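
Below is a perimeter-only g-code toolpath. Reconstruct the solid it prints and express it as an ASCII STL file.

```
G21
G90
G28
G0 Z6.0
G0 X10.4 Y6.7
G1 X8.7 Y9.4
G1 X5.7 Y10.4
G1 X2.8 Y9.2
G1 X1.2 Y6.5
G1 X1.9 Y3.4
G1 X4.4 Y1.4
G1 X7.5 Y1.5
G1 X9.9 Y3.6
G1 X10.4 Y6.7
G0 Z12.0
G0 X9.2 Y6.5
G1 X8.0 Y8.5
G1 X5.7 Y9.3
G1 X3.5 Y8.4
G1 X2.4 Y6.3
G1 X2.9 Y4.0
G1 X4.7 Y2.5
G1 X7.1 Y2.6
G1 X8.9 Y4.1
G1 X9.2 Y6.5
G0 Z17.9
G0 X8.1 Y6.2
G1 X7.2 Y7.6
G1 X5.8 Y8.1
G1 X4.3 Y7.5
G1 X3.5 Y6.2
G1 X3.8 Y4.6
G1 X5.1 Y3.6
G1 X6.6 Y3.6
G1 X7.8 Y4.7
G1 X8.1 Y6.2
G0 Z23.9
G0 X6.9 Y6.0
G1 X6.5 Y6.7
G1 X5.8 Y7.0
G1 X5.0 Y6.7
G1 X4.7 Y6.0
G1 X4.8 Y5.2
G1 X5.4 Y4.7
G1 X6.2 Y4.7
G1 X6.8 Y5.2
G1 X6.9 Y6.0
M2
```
solid part
  facet normal 0.0000 0.0000 -1.0000
    outer loop
      vertex 5.7 11.6 0.0
      vertex 9.4 10.3 0.0
      vertex 11.5 6.9 0.0
    endloop
  endfacet
  facet normal 0.0000 0.0000 -1.0000
    outer loop
      vertex 2.0 10.1 0.0
      vertex 5.7 11.6 0.0
      vertex 11.5 6.9 0.0
    endloop
  endfacet
  facet normal 0.0000 0.0000 -1.0000
    outer loop
      vertex 0.1 6.7 0.0
      vertex 2.0 10.1 0.0
      vertex 11.5 6.9 0.0
    endloop
  endfacet
  facet normal 0.0000 0.0000 -1.0000
    outer loop
      vertex 0.9 2.8 0.0
      vertex 0.1 6.7 0.0
      vertex 11.5 6.9 0.0
    endloop
  endfacet
  facet normal 0.0000 0.0000 -1.0000
    outer loop
      vertex 4.0 0.3 0.0
      vertex 0.9 2.8 0.0
      vertex 11.5 6.9 0.0
    endloop
  endfacet
  facet normal 0.0000 0.0000 -1.0000
    outer loop
      vertex 7.9 0.4 0.0
      vertex 4.0 0.3 0.0
      vertex 11.5 6.9 0.0
    endloop
  endfacet
  facet normal 0.0000 0.0000 -1.0000
    outer loop
      vertex 10.9 3.0 0.0
      vertex 7.9 0.4 0.0
      vertex 11.5 6.9 0.0
    endloop
  endfacet
  facet normal 0.8371 0.5170 0.1786
    outer loop
      vertex 11.5 6.9 0.0
      vertex 9.4 10.3 0.0
      vertex 5.8 5.8 29.9
    endloop
  endfacet
  facet normal 0.3261 0.9282 0.1790
    outer loop
      vertex 9.4 10.3 0.0
      vertex 5.7 11.6 0.0
      vertex 5.8 5.8 29.9
    endloop
  endfacet
  facet normal -0.3697 0.9119 0.1781
    outer loop
      vertex 5.7 11.6 0.0
      vertex 2.0 10.1 0.0
      vertex 5.8 5.8 29.9
    endloop
  endfacet
  facet normal -0.8590 0.4800 0.1782
    outer loop
      vertex 2.0 10.1 0.0
      vertex 0.1 6.7 0.0
      vertex 5.8 5.8 29.9
    endloop
  endfacet
  facet normal -0.9640 -0.1977 0.1778
    outer loop
      vertex 0.1 6.7 0.0
      vertex 0.9 2.8 0.0
      vertex 5.8 5.8 29.9
    endloop
  endfacet
  facet normal -0.6177 -0.7660 0.1781
    outer loop
      vertex 0.9 2.8 0.0
      vertex 4.0 0.3 0.0
      vertex 5.8 5.8 29.9
    endloop
  endfacet
  facet normal 0.0252 -0.9835 0.1794
    outer loop
      vertex 4.0 0.3 0.0
      vertex 7.9 0.4 0.0
      vertex 5.8 5.8 29.9
    endloop
  endfacet
  facet normal 0.6443 -0.7434 0.1795
    outer loop
      vertex 7.9 0.4 0.0
      vertex 10.9 3.0 0.0
      vertex 5.8 5.8 29.9
    endloop
  endfacet
  facet normal 0.9723 -0.1496 0.1798
    outer loop
      vertex 10.9 3.0 0.0
      vertex 11.5 6.9 0.0
      vertex 5.8 5.8 29.9
    endloop
  endfacet
endsolid part

The G0 Z moves step by Δz≈6.0 mm. The G1 loops shrink linearly with z, so the solid tapers from its base footprint up to z≈29.9. Closing with a flat bottom cap and the tapered top and triangulating gives 16 facets — a regular 9-sided pyramid, base circumscribed radius ≈ 5.8 mm, apex at z ≈ 29.9 mm.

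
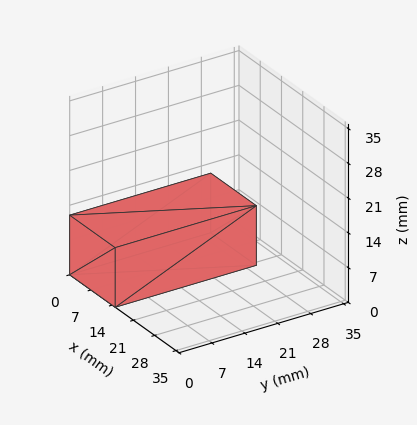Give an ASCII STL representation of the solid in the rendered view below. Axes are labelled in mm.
Reading the render: the shape is a rectangular box, roughly 15 × 30 mm footprint and 12 mm tall (dimensions read to the nearest mm from the axis ticks). For the STL, each face is triangulated and given an outward normal.

solid part
  facet normal 0.0000 0.0000 -1.0000
    outer loop
      vertex 15.000 30.000 0.000
      vertex 15.000 0.000 0.000
      vertex 0.000 0.000 0.000
    endloop
  endfacet
  facet normal 0.0000 0.0000 -1.0000
    outer loop
      vertex 0.000 30.000 0.000
      vertex 15.000 30.000 0.000
      vertex 0.000 0.000 0.000
    endloop
  endfacet
  facet normal 0.0000 0.0000 1.0000
    outer loop
      vertex 0.000 0.000 12.000
      vertex 15.000 0.000 12.000
      vertex 15.000 30.000 12.000
    endloop
  endfacet
  facet normal 0.0000 0.0000 1.0000
    outer loop
      vertex 0.000 0.000 12.000
      vertex 15.000 30.000 12.000
      vertex 0.000 30.000 12.000
    endloop
  endfacet
  facet normal 0.0000 -1.0000 0.0000
    outer loop
      vertex 0.000 0.000 0.000
      vertex 15.000 0.000 0.000
      vertex 15.000 0.000 12.000
    endloop
  endfacet
  facet normal 0.0000 -1.0000 0.0000
    outer loop
      vertex 0.000 0.000 0.000
      vertex 15.000 0.000 12.000
      vertex 0.000 0.000 12.000
    endloop
  endfacet
  facet normal 0.0000 1.0000 0.0000
    outer loop
      vertex 15.000 30.000 12.000
      vertex 15.000 30.000 0.000
      vertex 0.000 30.000 0.000
    endloop
  endfacet
  facet normal 0.0000 1.0000 0.0000
    outer loop
      vertex 0.000 30.000 12.000
      vertex 15.000 30.000 12.000
      vertex 0.000 30.000 0.000
    endloop
  endfacet
  facet normal -1.0000 0.0000 0.0000
    outer loop
      vertex 0.000 30.000 12.000
      vertex 0.000 30.000 0.000
      vertex 0.000 0.000 0.000
    endloop
  endfacet
  facet normal -1.0000 0.0000 0.0000
    outer loop
      vertex 0.000 0.000 12.000
      vertex 0.000 30.000 12.000
      vertex 0.000 0.000 0.000
    endloop
  endfacet
  facet normal 1.0000 0.0000 0.0000
    outer loop
      vertex 15.000 0.000 0.000
      vertex 15.000 30.000 0.000
      vertex 15.000 30.000 12.000
    endloop
  endfacet
  facet normal 1.0000 0.0000 0.0000
    outer loop
      vertex 15.000 0.000 0.000
      vertex 15.000 30.000 12.000
      vertex 15.000 0.000 12.000
    endloop
  endfacet
endsolid part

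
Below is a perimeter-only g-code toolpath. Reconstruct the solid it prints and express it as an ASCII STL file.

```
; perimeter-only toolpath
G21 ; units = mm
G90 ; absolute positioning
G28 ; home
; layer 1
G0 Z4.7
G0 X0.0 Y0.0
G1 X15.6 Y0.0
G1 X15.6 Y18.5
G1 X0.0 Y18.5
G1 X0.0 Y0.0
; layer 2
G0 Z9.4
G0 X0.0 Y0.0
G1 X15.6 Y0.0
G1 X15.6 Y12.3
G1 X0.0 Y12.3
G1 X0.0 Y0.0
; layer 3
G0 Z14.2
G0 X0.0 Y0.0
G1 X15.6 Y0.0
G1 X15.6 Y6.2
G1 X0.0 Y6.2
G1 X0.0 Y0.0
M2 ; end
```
solid part
  facet normal 0.0000 0.0000 -1.0000
    outer loop
      vertex 15.6 24.7 0.0
      vertex 15.6 0.0 0.0
      vertex 0.0 0.0 0.0
    endloop
  endfacet
  facet normal 0.0000 0.0000 -1.0000
    outer loop
      vertex 0.0 24.7 0.0
      vertex 15.6 24.7 0.0
      vertex 0.0 0.0 0.0
    endloop
  endfacet
  facet normal 0.0000 -1.0000 0.0000
    outer loop
      vertex 0.0 0.0 0.0
      vertex 15.6 0.0 0.0
      vertex 15.6 0.0 18.9
    endloop
  endfacet
  facet normal 0.0000 -1.0000 0.0000
    outer loop
      vertex 0.0 0.0 0.0
      vertex 15.6 0.0 18.9
      vertex 0.0 0.0 18.9
    endloop
  endfacet
  facet normal 0.0000 0.6077 0.7942
    outer loop
      vertex 0.0 0.0 18.9
      vertex 15.6 0.0 18.9
      vertex 15.6 24.7 0.0
    endloop
  endfacet
  facet normal 0.0000 0.6077 0.7942
    outer loop
      vertex 0.0 0.0 18.9
      vertex 15.6 24.7 0.0
      vertex 0.0 24.7 0.0
    endloop
  endfacet
  facet normal -1.0000 0.0000 0.0000
    outer loop
      vertex 0.0 0.0 18.9
      vertex 0.0 24.7 0.0
      vertex 0.0 0.0 0.0
    endloop
  endfacet
  facet normal 1.0000 0.0000 0.0000
    outer loop
      vertex 15.6 0.0 0.0
      vertex 15.6 24.7 0.0
      vertex 15.6 0.0 18.9
    endloop
  endfacet
endsolid part

The G0 Z moves step by Δz≈4.7 mm. The G1 loops shrink linearly with z, so the solid tapers from its base footprint up to z≈18.9. Closing with a flat bottom cap and the tapered top and triangulating gives 8 facets — a wedge (ramp): 15.6 × 24.7 mm base, rising to 18.9 mm along the y=0 edge and sloping linearly to z=0 at y=24.7.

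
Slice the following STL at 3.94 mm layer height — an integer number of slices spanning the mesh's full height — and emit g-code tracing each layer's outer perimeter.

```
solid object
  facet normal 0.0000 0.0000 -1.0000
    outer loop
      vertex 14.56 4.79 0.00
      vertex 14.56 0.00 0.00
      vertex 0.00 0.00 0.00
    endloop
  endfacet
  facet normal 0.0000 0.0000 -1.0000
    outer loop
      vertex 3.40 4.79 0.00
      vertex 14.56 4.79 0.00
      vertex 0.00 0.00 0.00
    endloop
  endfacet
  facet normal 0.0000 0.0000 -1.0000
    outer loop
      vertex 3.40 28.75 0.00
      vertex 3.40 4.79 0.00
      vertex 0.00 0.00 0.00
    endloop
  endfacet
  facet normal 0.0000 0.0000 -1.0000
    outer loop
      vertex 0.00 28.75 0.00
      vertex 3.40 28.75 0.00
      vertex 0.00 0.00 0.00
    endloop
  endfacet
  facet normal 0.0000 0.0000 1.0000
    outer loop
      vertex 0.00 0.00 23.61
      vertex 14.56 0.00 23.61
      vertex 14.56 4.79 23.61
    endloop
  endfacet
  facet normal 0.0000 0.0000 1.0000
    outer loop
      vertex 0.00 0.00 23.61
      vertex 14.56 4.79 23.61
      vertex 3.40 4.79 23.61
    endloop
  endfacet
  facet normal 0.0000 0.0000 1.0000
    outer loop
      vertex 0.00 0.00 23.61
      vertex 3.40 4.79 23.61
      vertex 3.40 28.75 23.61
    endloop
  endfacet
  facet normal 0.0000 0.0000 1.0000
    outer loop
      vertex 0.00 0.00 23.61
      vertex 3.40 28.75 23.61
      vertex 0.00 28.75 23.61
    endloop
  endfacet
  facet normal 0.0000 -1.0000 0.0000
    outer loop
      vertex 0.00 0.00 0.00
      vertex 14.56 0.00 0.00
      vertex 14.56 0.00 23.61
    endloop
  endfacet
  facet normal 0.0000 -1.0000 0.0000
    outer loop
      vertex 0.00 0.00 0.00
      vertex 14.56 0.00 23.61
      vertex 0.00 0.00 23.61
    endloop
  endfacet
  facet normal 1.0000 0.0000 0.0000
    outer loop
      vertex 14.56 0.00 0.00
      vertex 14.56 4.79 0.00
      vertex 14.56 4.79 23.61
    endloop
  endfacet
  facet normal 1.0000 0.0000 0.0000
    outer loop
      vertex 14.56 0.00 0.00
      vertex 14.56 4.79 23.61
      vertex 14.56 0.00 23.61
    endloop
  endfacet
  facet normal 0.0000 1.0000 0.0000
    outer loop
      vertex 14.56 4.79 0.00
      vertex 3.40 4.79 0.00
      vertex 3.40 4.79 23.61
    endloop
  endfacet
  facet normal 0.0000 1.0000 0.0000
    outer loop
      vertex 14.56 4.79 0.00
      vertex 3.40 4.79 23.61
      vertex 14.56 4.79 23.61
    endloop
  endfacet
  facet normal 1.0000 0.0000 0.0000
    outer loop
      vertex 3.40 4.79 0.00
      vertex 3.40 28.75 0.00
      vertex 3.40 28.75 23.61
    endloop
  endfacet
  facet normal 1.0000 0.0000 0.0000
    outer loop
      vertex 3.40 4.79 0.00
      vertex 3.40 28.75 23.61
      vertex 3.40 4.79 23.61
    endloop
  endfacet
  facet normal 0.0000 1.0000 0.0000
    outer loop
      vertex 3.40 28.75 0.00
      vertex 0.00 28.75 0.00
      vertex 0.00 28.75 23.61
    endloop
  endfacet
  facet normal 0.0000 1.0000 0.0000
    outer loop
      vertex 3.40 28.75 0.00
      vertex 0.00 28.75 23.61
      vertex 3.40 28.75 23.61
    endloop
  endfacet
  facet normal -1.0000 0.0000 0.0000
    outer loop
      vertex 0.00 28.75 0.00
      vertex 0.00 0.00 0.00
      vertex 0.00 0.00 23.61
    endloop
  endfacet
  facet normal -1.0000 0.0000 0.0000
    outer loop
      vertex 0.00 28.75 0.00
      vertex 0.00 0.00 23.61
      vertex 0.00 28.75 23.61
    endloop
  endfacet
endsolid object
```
; perimeter-only toolpath
G21 ; units = mm
G90 ; absolute positioning
G28 ; home
; layer 1
G0 Z3.94
G0 X0.00 Y0.00
G1 X14.56 Y0.00
G1 X14.56 Y4.79
G1 X3.40 Y4.79
G1 X3.40 Y28.75
G1 X0.00 Y28.75
G1 X0.00 Y0.00
; layer 2
G0 Z7.87
G0 X0.00 Y0.00
G1 X14.56 Y0.00
G1 X14.56 Y4.79
G1 X3.40 Y4.79
G1 X3.40 Y28.75
G1 X0.00 Y28.75
G1 X0.00 Y0.00
; layer 3
G0 Z11.80
G0 X0.00 Y0.00
G1 X14.56 Y0.00
G1 X14.56 Y4.79
G1 X3.40 Y4.79
G1 X3.40 Y28.75
G1 X0.00 Y28.75
G1 X0.00 Y0.00
; layer 4
G0 Z15.74
G0 X0.00 Y0.00
G1 X14.56 Y0.00
G1 X14.56 Y4.79
G1 X3.40 Y4.79
G1 X3.40 Y28.75
G1 X0.00 Y28.75
G1 X0.00 Y0.00
; layer 5
G0 Z19.68
G0 X0.00 Y0.00
G1 X14.56 Y0.00
G1 X14.56 Y4.79
G1 X3.40 Y4.79
G1 X3.40 Y28.75
G1 X0.00 Y28.75
G1 X0.00 Y0.00
; layer 6
G0 Z23.61
G0 X0.00 Y0.00
G1 X14.56 Y0.00
G1 X14.56 Y4.79
G1 X3.40 Y4.79
G1 X3.40 Y28.75
G1 X0.00 Y28.75
G1 X0.00 Y0.00
M2 ; end

The solid is an L-shaped prism: outer 14.6 × 28.8 mm, arm thicknesses ≈ 4.79 mm (horizontal) and 3.4 mm (vertical), extruded 23.6 mm in z. Slicing at Δz = 3.94 mm — 6 equal slices spanning the solid's height, so layer i sits at z = i·h/6 — gives 6 non-empty perimeters. Each is a 6-segment closed polygon; G0 lifts to the layer z and rapids to the start vertex, then G1 traces the edges.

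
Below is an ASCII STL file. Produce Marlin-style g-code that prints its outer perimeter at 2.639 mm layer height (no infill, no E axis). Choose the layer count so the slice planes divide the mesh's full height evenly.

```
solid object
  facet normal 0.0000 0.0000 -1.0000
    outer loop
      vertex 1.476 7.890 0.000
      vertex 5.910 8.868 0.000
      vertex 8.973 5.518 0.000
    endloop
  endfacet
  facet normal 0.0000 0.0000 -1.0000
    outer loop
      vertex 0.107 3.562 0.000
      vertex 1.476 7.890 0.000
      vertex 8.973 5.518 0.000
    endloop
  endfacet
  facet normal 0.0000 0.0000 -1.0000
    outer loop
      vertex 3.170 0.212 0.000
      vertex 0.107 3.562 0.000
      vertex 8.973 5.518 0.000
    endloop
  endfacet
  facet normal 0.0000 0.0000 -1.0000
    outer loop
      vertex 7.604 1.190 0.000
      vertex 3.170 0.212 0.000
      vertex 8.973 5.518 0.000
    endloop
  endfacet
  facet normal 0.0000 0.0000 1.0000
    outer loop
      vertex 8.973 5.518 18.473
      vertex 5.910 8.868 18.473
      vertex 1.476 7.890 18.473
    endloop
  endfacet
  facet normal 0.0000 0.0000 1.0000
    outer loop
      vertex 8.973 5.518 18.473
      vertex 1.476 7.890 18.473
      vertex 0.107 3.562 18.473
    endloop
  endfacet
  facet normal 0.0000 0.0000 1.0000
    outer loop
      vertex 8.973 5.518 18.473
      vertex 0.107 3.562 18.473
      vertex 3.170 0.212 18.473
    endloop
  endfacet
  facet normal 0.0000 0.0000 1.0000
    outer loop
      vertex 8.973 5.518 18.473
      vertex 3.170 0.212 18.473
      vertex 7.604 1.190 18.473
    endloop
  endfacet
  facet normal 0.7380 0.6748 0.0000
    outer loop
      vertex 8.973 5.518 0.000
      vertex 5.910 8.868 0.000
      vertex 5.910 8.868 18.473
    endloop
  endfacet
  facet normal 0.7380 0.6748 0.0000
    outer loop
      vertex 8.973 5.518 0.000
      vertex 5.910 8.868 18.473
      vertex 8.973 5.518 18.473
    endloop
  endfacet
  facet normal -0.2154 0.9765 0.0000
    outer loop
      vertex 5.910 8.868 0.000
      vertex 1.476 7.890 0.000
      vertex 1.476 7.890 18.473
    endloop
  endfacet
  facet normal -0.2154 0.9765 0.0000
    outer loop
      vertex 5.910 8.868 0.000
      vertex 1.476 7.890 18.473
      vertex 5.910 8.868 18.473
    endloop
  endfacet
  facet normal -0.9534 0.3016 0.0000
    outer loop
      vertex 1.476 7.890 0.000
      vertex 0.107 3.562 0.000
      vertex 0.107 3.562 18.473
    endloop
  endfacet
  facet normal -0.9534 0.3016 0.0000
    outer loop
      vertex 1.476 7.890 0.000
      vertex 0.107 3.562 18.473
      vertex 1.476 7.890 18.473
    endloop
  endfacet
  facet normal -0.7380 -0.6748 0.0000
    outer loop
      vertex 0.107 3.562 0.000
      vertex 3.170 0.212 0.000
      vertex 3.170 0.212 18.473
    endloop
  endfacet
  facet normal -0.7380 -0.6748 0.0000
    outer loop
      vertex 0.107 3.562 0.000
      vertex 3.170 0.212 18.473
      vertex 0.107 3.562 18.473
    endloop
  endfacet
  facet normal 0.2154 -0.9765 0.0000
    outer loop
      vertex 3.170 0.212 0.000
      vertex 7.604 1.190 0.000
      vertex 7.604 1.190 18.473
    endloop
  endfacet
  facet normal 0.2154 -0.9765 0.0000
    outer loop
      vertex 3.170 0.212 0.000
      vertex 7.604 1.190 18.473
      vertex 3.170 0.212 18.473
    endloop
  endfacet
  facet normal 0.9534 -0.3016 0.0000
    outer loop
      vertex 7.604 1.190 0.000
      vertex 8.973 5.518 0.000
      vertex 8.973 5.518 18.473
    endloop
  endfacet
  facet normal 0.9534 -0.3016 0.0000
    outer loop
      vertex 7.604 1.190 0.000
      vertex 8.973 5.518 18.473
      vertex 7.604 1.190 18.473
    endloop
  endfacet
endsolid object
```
; perimeter-only toolpath
G21 ; units = mm
G90 ; absolute positioning
G28 ; home
; layer 1
G0 Z2.639
G0 X8.973 Y5.518
G1 X5.910 Y8.868
G1 X1.476 Y7.890
G1 X0.107 Y3.562
G1 X3.170 Y0.212
G1 X7.604 Y1.190
G1 X8.973 Y5.518
; layer 2
G0 Z5.278
G0 X8.973 Y5.518
G1 X5.910 Y8.868
G1 X1.476 Y7.890
G1 X0.107 Y3.562
G1 X3.170 Y0.212
G1 X7.604 Y1.190
G1 X8.973 Y5.518
; layer 3
G0 Z7.917
G0 X8.973 Y5.518
G1 X5.910 Y8.868
G1 X1.476 Y7.890
G1 X0.107 Y3.562
G1 X3.170 Y0.212
G1 X7.604 Y1.190
G1 X8.973 Y5.518
; layer 4
G0 Z10.556
G0 X8.973 Y5.518
G1 X5.910 Y8.868
G1 X1.476 Y7.890
G1 X0.107 Y3.562
G1 X3.170 Y0.212
G1 X7.604 Y1.190
G1 X8.973 Y5.518
; layer 5
G0 Z13.195
G0 X8.973 Y5.518
G1 X5.910 Y8.868
G1 X1.476 Y7.890
G1 X0.107 Y3.562
G1 X3.170 Y0.212
G1 X7.604 Y1.190
G1 X8.973 Y5.518
; layer 6
G0 Z15.834
G0 X8.973 Y5.518
G1 X5.910 Y8.868
G1 X1.476 Y7.890
G1 X0.107 Y3.562
G1 X3.170 Y0.212
G1 X7.604 Y1.190
G1 X8.973 Y5.518
; layer 7
G0 Z18.473
G0 X8.973 Y5.518
G1 X5.910 Y8.868
G1 X1.476 Y7.890
G1 X0.107 Y3.562
G1 X3.170 Y0.212
G1 X7.604 Y1.190
G1 X8.973 Y5.518
M2 ; end

The solid is a regular 6-sided prism (a cylinder approximated with 6 flat sides), circumscribed radius ≈ 4.54 mm, height ≈ 18.5 mm. Slicing at Δz = 2.639 mm — 7 equal slices spanning the solid's height, so layer i sits at z = i·h/7 — gives 7 non-empty perimeters. Each is a 6-segment closed polygon; G0 lifts to the layer z and rapids to the start vertex, then G1 traces the edges.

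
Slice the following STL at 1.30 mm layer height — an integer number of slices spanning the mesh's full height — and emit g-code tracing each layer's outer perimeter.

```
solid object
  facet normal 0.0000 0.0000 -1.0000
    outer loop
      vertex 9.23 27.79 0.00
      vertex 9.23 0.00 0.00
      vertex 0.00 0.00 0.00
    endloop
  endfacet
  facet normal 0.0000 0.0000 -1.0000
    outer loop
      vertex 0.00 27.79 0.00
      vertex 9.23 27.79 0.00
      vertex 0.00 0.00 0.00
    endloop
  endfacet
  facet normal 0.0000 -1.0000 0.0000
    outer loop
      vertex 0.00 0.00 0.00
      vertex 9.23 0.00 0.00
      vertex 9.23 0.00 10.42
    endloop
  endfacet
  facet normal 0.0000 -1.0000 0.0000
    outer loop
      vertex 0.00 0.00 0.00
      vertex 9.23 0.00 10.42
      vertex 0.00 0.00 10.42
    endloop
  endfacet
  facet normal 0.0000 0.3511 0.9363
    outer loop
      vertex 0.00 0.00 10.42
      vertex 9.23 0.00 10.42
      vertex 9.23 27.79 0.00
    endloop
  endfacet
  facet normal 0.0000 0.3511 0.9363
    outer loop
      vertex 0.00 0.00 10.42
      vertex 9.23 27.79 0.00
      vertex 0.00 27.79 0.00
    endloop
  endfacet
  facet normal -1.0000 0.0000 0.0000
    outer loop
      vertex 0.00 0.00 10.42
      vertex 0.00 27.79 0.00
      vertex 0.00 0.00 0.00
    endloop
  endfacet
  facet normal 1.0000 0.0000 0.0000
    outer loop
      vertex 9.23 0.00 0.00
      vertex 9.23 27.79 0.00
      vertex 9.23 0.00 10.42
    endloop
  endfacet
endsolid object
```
; perimeter-only toolpath
G21 ; units = mm
G90 ; absolute positioning
G28 ; home
; layer 1
G0 Z1.30
G0 X0.00 Y0.00
G1 X9.23 Y0.00
G1 X9.23 Y24.32
G1 X0.00 Y24.32
G1 X0.00 Y0.00
; layer 2
G0 Z2.60
G0 X0.00 Y0.00
G1 X9.23 Y0.00
G1 X9.23 Y20.84
G1 X0.00 Y20.84
G1 X0.00 Y0.00
; layer 3
G0 Z3.91
G0 X0.00 Y0.00
G1 X9.23 Y0.00
G1 X9.23 Y17.37
G1 X0.00 Y17.37
G1 X0.00 Y0.00
; layer 4
G0 Z5.21
G0 X0.00 Y0.00
G1 X9.23 Y0.00
G1 X9.23 Y13.89
G1 X0.00 Y13.89
G1 X0.00 Y0.00
; layer 5
G0 Z6.51
G0 X0.00 Y0.00
G1 X9.23 Y0.00
G1 X9.23 Y10.42
G1 X0.00 Y10.42
G1 X0.00 Y0.00
; layer 6
G0 Z7.81
G0 X0.00 Y0.00
G1 X9.23 Y0.00
G1 X9.23 Y6.95
G1 X0.00 Y6.95
G1 X0.00 Y0.00
; layer 7
G0 Z9.12
G0 X0.00 Y0.00
G1 X9.23 Y0.00
G1 X9.23 Y3.47
G1 X0.00 Y3.47
G1 X0.00 Y0.00
M2 ; end

The solid is a wedge (ramp): 9.23 × 27.8 mm base, rising to 10.4 mm along the y=0 edge and sloping linearly to z=0 at y=27.8. Slicing at Δz = 1.30 mm — 8 equal slices spanning the solid's height, so layer i sits at z = i·h/8 — gives 7 non-empty perimeters. Each is a 4-segment closed polygon; G0 lifts to the layer z and rapids to the start vertex, then G1 traces the edges. The cross-section shrinks linearly with z (the slice at the apex is degenerate and omitted).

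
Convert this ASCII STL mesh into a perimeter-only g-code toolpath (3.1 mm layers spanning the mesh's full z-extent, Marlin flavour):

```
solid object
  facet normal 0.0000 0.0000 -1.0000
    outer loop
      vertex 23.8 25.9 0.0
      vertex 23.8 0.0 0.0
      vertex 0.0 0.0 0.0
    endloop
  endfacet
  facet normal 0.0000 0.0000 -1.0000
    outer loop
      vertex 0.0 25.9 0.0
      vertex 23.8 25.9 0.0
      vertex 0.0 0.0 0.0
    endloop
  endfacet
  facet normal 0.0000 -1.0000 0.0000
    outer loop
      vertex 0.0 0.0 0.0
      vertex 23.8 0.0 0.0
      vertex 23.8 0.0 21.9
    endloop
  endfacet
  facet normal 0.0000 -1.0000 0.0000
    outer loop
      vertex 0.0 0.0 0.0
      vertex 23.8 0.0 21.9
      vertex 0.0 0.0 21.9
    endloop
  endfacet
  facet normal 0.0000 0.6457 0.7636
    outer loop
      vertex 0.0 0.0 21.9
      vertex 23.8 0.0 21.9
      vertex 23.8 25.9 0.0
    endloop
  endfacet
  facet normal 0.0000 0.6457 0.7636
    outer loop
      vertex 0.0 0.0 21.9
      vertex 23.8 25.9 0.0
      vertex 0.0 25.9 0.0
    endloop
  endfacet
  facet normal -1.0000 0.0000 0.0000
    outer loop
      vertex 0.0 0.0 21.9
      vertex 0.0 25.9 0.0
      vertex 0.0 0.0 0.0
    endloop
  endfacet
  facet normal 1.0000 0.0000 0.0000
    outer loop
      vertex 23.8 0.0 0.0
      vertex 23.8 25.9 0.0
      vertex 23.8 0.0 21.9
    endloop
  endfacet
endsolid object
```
; perimeter-only toolpath
G21 ; units = mm
G90 ; absolute positioning
G28 ; home
; layer 1
G0 Z3.1
G0 X0.0 Y0.0
G1 X23.8 Y0.0
G1 X23.8 Y22.2
G1 X0.0 Y22.2
G1 X0.0 Y0.0
; layer 2
G0 Z6.3
G0 X0.0 Y0.0
G1 X23.8 Y0.0
G1 X23.8 Y18.5
G1 X0.0 Y18.5
G1 X0.0 Y0.0
; layer 3
G0 Z9.4
G0 X0.0 Y0.0
G1 X23.8 Y0.0
G1 X23.8 Y14.8
G1 X0.0 Y14.8
G1 X0.0 Y0.0
; layer 4
G0 Z12.5
G0 X0.0 Y0.0
G1 X23.8 Y0.0
G1 X23.8 Y11.1
G1 X0.0 Y11.1
G1 X0.0 Y0.0
; layer 5
G0 Z15.6
G0 X0.0 Y0.0
G1 X23.8 Y0.0
G1 X23.8 Y7.4
G1 X0.0 Y7.4
G1 X0.0 Y0.0
; layer 6
G0 Z18.8
G0 X0.0 Y0.0
G1 X23.8 Y0.0
G1 X23.8 Y3.7
G1 X0.0 Y3.7
G1 X0.0 Y0.0
M2 ; end

The solid is a wedge (ramp): 23.8 × 25.9 mm base, rising to 21.9 mm along the y=0 edge and sloping linearly to z=0 at y=25.9. Slicing at Δz = 3.1 mm — 7 equal slices spanning the solid's height, so layer i sits at z = i·h/7 — gives 6 non-empty perimeters. Each is a 4-segment closed polygon; G0 lifts to the layer z and rapids to the start vertex, then G1 traces the edges. The cross-section shrinks linearly with z (the slice at the apex is degenerate and omitted).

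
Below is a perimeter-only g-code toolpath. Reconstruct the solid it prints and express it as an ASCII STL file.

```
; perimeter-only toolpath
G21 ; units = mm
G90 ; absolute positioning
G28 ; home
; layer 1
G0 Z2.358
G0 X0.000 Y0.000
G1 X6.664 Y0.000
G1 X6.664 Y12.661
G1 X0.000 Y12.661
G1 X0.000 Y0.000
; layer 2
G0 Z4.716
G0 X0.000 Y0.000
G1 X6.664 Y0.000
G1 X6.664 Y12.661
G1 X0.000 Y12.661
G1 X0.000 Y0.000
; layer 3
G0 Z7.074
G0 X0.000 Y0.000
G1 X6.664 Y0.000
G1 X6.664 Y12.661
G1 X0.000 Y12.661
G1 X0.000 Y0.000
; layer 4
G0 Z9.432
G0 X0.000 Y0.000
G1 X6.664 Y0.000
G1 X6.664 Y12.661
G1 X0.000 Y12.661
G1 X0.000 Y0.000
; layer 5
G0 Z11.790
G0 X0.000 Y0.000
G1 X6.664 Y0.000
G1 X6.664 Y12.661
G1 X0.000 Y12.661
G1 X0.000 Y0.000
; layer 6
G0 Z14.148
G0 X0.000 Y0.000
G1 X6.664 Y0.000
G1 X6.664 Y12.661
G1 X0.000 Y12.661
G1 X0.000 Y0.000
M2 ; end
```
solid part
  facet normal 0.0000 0.0000 -1.0000
    outer loop
      vertex 6.664 12.661 0.000
      vertex 6.664 0.000 0.000
      vertex 0.000 0.000 0.000
    endloop
  endfacet
  facet normal 0.0000 0.0000 -1.0000
    outer loop
      vertex 0.000 12.661 0.000
      vertex 6.664 12.661 0.000
      vertex 0.000 0.000 0.000
    endloop
  endfacet
  facet normal 0.0000 0.0000 1.0000
    outer loop
      vertex 0.000 0.000 14.148
      vertex 6.664 0.000 14.148
      vertex 6.664 12.661 14.148
    endloop
  endfacet
  facet normal 0.0000 0.0000 1.0000
    outer loop
      vertex 0.000 0.000 14.148
      vertex 6.664 12.661 14.148
      vertex 0.000 12.661 14.148
    endloop
  endfacet
  facet normal 0.0000 -1.0000 0.0000
    outer loop
      vertex 0.000 0.000 0.000
      vertex 6.664 0.000 0.000
      vertex 6.664 0.000 14.148
    endloop
  endfacet
  facet normal 0.0000 -1.0000 0.0000
    outer loop
      vertex 0.000 0.000 0.000
      vertex 6.664 0.000 14.148
      vertex 0.000 0.000 14.148
    endloop
  endfacet
  facet normal 0.0000 1.0000 0.0000
    outer loop
      vertex 6.664 12.661 14.148
      vertex 6.664 12.661 0.000
      vertex 0.000 12.661 0.000
    endloop
  endfacet
  facet normal 0.0000 1.0000 0.0000
    outer loop
      vertex 0.000 12.661 14.148
      vertex 6.664 12.661 14.148
      vertex 0.000 12.661 0.000
    endloop
  endfacet
  facet normal -1.0000 0.0000 0.0000
    outer loop
      vertex 0.000 12.661 14.148
      vertex 0.000 12.661 0.000
      vertex 0.000 0.000 0.000
    endloop
  endfacet
  facet normal -1.0000 0.0000 0.0000
    outer loop
      vertex 0.000 0.000 14.148
      vertex 0.000 12.661 14.148
      vertex 0.000 0.000 0.000
    endloop
  endfacet
  facet normal 1.0000 0.0000 0.0000
    outer loop
      vertex 6.664 0.000 0.000
      vertex 6.664 12.661 0.000
      vertex 6.664 12.661 14.148
    endloop
  endfacet
  facet normal 1.0000 0.0000 0.0000
    outer loop
      vertex 6.664 0.000 0.000
      vertex 6.664 12.661 14.148
      vertex 6.664 0.000 14.148
    endloop
  endfacet
endsolid part

The G0 Z moves step by Δz≈2.358 mm. Every layer's G1 loop is the same polygon, so the solid is a straight extrusion of it from z=0 to z≈14.1. Closing with flat bottom and top caps and triangulating gives 12 facets — a rectangular box, roughly 6.66 × 12.7 mm footprint and 14.1 mm tall.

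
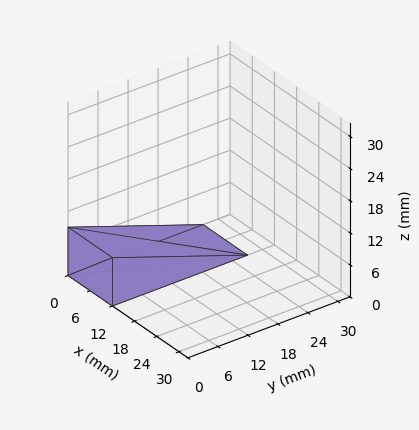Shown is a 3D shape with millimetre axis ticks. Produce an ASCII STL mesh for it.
Reading the render: the shape is a wedge (ramp): 12 × 27 mm base, rising to 9 mm along the y=0 edge and sloping linearly to z=0 at y=27 (dimensions read to the nearest mm from the axis ticks). For the STL, each face is triangulated and given an outward normal.

solid part
  facet normal 0.0000 0.0000 -1.0000
    outer loop
      vertex 12.0 27.0 0.0
      vertex 12.0 0.0 0.0
      vertex 0.0 0.0 0.0
    endloop
  endfacet
  facet normal 0.0000 0.0000 -1.0000
    outer loop
      vertex 0.0 27.0 0.0
      vertex 12.0 27.0 0.0
      vertex 0.0 0.0 0.0
    endloop
  endfacet
  facet normal 0.0000 -1.0000 0.0000
    outer loop
      vertex 0.0 0.0 0.0
      vertex 12.0 0.0 0.0
      vertex 12.0 0.0 9.0
    endloop
  endfacet
  facet normal 0.0000 -1.0000 0.0000
    outer loop
      vertex 0.0 0.0 0.0
      vertex 12.0 0.0 9.0
      vertex 0.0 0.0 9.0
    endloop
  endfacet
  facet normal 0.0000 0.3162 0.9487
    outer loop
      vertex 0.0 0.0 9.0
      vertex 12.0 0.0 9.0
      vertex 12.0 27.0 0.0
    endloop
  endfacet
  facet normal 0.0000 0.3162 0.9487
    outer loop
      vertex 0.0 0.0 9.0
      vertex 12.0 27.0 0.0
      vertex 0.0 27.0 0.0
    endloop
  endfacet
  facet normal -1.0000 0.0000 0.0000
    outer loop
      vertex 0.0 0.0 9.0
      vertex 0.0 27.0 0.0
      vertex 0.0 0.0 0.0
    endloop
  endfacet
  facet normal 1.0000 0.0000 0.0000
    outer loop
      vertex 12.0 0.0 0.0
      vertex 12.0 27.0 0.0
      vertex 12.0 0.0 9.0
    endloop
  endfacet
endsolid part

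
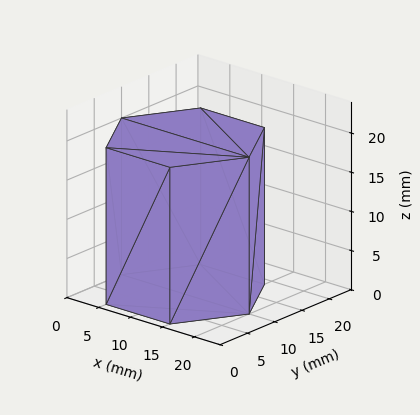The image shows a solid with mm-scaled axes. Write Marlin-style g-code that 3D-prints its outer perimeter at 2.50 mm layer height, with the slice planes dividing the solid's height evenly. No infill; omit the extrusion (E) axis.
Reading the render: the shape is a regular 6-sided prism (a cylinder approximated with 6 flat sides), circumscribed radius ≈ 10 mm, height ≈ 20 mm (dimensions read to the nearest mm from the axis ticks). For the g-code, the solid's height is divided into equal slices at the stated Δz and each level perimeter traced with G1 moves after a G0 lift.

; perimeter-only toolpath
G21 ; units = mm
G90 ; absolute positioning
G28 ; home
; layer 1
G0 Z2.50
G0 X20.00 Y10.00
G1 X15.00 Y18.66
G1 X5.00 Y18.66
G1 X0.00 Y10.00
G1 X5.00 Y1.34
G1 X15.00 Y1.34
G1 X20.00 Y10.00
; layer 2
G0 Z5.00
G0 X20.00 Y10.00
G1 X15.00 Y18.66
G1 X5.00 Y18.66
G1 X0.00 Y10.00
G1 X5.00 Y1.34
G1 X15.00 Y1.34
G1 X20.00 Y10.00
; layer 3
G0 Z7.50
G0 X20.00 Y10.00
G1 X15.00 Y18.66
G1 X5.00 Y18.66
G1 X0.00 Y10.00
G1 X5.00 Y1.34
G1 X15.00 Y1.34
G1 X20.00 Y10.00
; layer 4
G0 Z10.00
G0 X20.00 Y10.00
G1 X15.00 Y18.66
G1 X5.00 Y18.66
G1 X0.00 Y10.00
G1 X5.00 Y1.34
G1 X15.00 Y1.34
G1 X20.00 Y10.00
; layer 5
G0 Z12.50
G0 X20.00 Y10.00
G1 X15.00 Y18.66
G1 X5.00 Y18.66
G1 X0.00 Y10.00
G1 X5.00 Y1.34
G1 X15.00 Y1.34
G1 X20.00 Y10.00
; layer 6
G0 Z15.00
G0 X20.00 Y10.00
G1 X15.00 Y18.66
G1 X5.00 Y18.66
G1 X0.00 Y10.00
G1 X5.00 Y1.34
G1 X15.00 Y1.34
G1 X20.00 Y10.00
; layer 7
G0 Z17.50
G0 X20.00 Y10.00
G1 X15.00 Y18.66
G1 X5.00 Y18.66
G1 X0.00 Y10.00
G1 X5.00 Y1.34
G1 X15.00 Y1.34
G1 X20.00 Y10.00
; layer 8
G0 Z20.00
G0 X20.00 Y10.00
G1 X15.00 Y18.66
G1 X5.00 Y18.66
G1 X0.00 Y10.00
G1 X5.00 Y1.34
G1 X15.00 Y1.34
G1 X20.00 Y10.00
M2 ; end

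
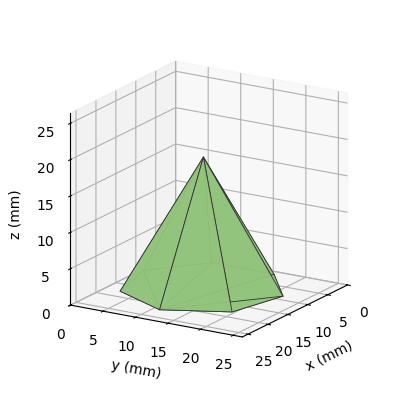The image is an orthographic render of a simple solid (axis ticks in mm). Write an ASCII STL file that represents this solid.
Reading the render: the shape is a regular 7-sided pyramid, base circumscribed radius ≈ 11 mm, apex at z ≈ 18 mm (dimensions read to the nearest mm from the axis ticks). For the STL, each face is triangulated and given an outward normal.

solid part
  facet normal 0.0000 0.0000 -1.0000
    outer loop
      vertex 8.552 21.724 0.000
      vertex 17.858 19.600 0.000
      vertex 22.000 11.000 0.000
    endloop
  endfacet
  facet normal 0.0000 0.0000 -1.0000
    outer loop
      vertex 1.089 15.773 0.000
      vertex 8.552 21.724 0.000
      vertex 22.000 11.000 0.000
    endloop
  endfacet
  facet normal 0.0000 0.0000 -1.0000
    outer loop
      vertex 1.089 6.227 0.000
      vertex 1.089 15.773 0.000
      vertex 22.000 11.000 0.000
    endloop
  endfacet
  facet normal 0.0000 0.0000 -1.0000
    outer loop
      vertex 8.552 0.276 0.000
      vertex 1.089 6.227 0.000
      vertex 22.000 11.000 0.000
    endloop
  endfacet
  facet normal 0.0000 0.0000 -1.0000
    outer loop
      vertex 17.858 2.400 0.000
      vertex 8.552 0.276 0.000
      vertex 22.000 11.000 0.000
    endloop
  endfacet
  facet normal 0.7892 0.3801 0.4823
    outer loop
      vertex 22.000 11.000 0.000
      vertex 17.858 19.600 0.000
      vertex 11.000 11.000 18.000
    endloop
  endfacet
  facet normal 0.1949 0.8540 0.4823
    outer loop
      vertex 17.858 19.600 0.000
      vertex 8.552 21.724 0.000
      vertex 11.000 11.000 18.000
    endloop
  endfacet
  facet normal -0.5461 0.6849 0.4823
    outer loop
      vertex 8.552 21.724 0.000
      vertex 1.089 15.773 0.000
      vertex 11.000 11.000 18.000
    endloop
  endfacet
  facet normal -0.8760 0.0000 0.4823
    outer loop
      vertex 1.089 15.773 0.000
      vertex 1.089 6.227 0.000
      vertex 11.000 11.000 18.000
    endloop
  endfacet
  facet normal -0.5461 -0.6849 0.4823
    outer loop
      vertex 1.089 6.227 0.000
      vertex 8.552 0.276 0.000
      vertex 11.000 11.000 18.000
    endloop
  endfacet
  facet normal 0.1949 -0.8540 0.4823
    outer loop
      vertex 8.552 0.276 0.000
      vertex 17.858 2.400 0.000
      vertex 11.000 11.000 18.000
    endloop
  endfacet
  facet normal 0.7892 -0.3801 0.4823
    outer loop
      vertex 17.858 2.400 0.000
      vertex 22.000 11.000 0.000
      vertex 11.000 11.000 18.000
    endloop
  endfacet
endsolid part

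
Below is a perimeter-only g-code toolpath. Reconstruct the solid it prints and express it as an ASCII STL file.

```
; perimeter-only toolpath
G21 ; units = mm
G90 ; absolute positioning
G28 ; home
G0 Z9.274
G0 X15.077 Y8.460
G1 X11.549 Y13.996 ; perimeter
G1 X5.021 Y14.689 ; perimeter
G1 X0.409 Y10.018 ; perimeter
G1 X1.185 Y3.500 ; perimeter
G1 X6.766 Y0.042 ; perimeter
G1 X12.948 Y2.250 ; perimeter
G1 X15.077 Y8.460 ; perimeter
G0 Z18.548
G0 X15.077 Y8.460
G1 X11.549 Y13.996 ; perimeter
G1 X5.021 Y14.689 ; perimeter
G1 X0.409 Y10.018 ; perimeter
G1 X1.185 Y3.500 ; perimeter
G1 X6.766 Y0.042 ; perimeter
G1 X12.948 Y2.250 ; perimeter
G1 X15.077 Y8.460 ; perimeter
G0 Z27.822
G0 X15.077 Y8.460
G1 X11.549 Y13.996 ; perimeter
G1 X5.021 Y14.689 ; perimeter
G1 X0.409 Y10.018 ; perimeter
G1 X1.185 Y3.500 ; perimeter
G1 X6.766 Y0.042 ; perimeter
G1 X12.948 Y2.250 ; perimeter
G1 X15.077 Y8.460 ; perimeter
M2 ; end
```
solid part
  facet normal 0.0000 0.0000 -1.0000
    outer loop
      vertex 5.021 14.689 0.000
      vertex 11.549 13.996 0.000
      vertex 15.077 8.460 0.000
    endloop
  endfacet
  facet normal 0.0000 0.0000 -1.0000
    outer loop
      vertex 0.409 10.018 0.000
      vertex 5.021 14.689 0.000
      vertex 15.077 8.460 0.000
    endloop
  endfacet
  facet normal 0.0000 0.0000 -1.0000
    outer loop
      vertex 1.185 3.500 0.000
      vertex 0.409 10.018 0.000
      vertex 15.077 8.460 0.000
    endloop
  endfacet
  facet normal 0.0000 0.0000 -1.0000
    outer loop
      vertex 6.766 0.042 0.000
      vertex 1.185 3.500 0.000
      vertex 15.077 8.460 0.000
    endloop
  endfacet
  facet normal 0.0000 0.0000 -1.0000
    outer loop
      vertex 12.948 2.250 0.000
      vertex 6.766 0.042 0.000
      vertex 15.077 8.460 0.000
    endloop
  endfacet
  facet normal 0.0000 0.0000 1.0000
    outer loop
      vertex 15.077 8.460 27.822
      vertex 11.549 13.996 27.822
      vertex 5.021 14.689 27.822
    endloop
  endfacet
  facet normal 0.0000 0.0000 1.0000
    outer loop
      vertex 15.077 8.460 27.822
      vertex 5.021 14.689 27.822
      vertex 0.409 10.018 27.822
    endloop
  endfacet
  facet normal 0.0000 0.0000 1.0000
    outer loop
      vertex 15.077 8.460 27.822
      vertex 0.409 10.018 27.822
      vertex 1.185 3.500 27.822
    endloop
  endfacet
  facet normal 0.0000 0.0000 1.0000
    outer loop
      vertex 15.077 8.460 27.822
      vertex 1.185 3.500 27.822
      vertex 6.766 0.042 27.822
    endloop
  endfacet
  facet normal 0.0000 0.0000 1.0000
    outer loop
      vertex 15.077 8.460 27.822
      vertex 6.766 0.042 27.822
      vertex 12.948 2.250 27.822
    endloop
  endfacet
  facet normal 0.8433 0.5374 0.0000
    outer loop
      vertex 15.077 8.460 0.000
      vertex 11.549 13.996 0.000
      vertex 11.549 13.996 27.822
    endloop
  endfacet
  facet normal 0.8433 0.5374 0.0000
    outer loop
      vertex 15.077 8.460 0.000
      vertex 11.549 13.996 27.822
      vertex 15.077 8.460 27.822
    endloop
  endfacet
  facet normal 0.1056 0.9944 0.0000
    outer loop
      vertex 11.549 13.996 0.000
      vertex 5.021 14.689 0.000
      vertex 5.021 14.689 27.822
    endloop
  endfacet
  facet normal 0.1056 0.9944 0.0000
    outer loop
      vertex 11.549 13.996 0.000
      vertex 5.021 14.689 27.822
      vertex 11.549 13.996 27.822
    endloop
  endfacet
  facet normal -0.7116 0.7026 0.0000
    outer loop
      vertex 5.021 14.689 0.000
      vertex 0.409 10.018 0.000
      vertex 0.409 10.018 27.822
    endloop
  endfacet
  facet normal -0.7116 0.7026 0.0000
    outer loop
      vertex 5.021 14.689 0.000
      vertex 0.409 10.018 27.822
      vertex 5.021 14.689 27.822
    endloop
  endfacet
  facet normal -0.9930 -0.1182 0.0000
    outer loop
      vertex 0.409 10.018 0.000
      vertex 1.185 3.500 0.000
      vertex 1.185 3.500 27.822
    endloop
  endfacet
  facet normal -0.9930 -0.1182 0.0000
    outer loop
      vertex 0.409 10.018 0.000
      vertex 1.185 3.500 27.822
      vertex 0.409 10.018 27.822
    endloop
  endfacet
  facet normal -0.5267 -0.8501 0.0000
    outer loop
      vertex 1.185 3.500 0.000
      vertex 6.766 0.042 0.000
      vertex 6.766 0.042 27.822
    endloop
  endfacet
  facet normal -0.5267 -0.8501 0.0000
    outer loop
      vertex 1.185 3.500 0.000
      vertex 6.766 0.042 27.822
      vertex 1.185 3.500 27.822
    endloop
  endfacet
  facet normal 0.3364 -0.9417 0.0000
    outer loop
      vertex 6.766 0.042 0.000
      vertex 12.948 2.250 0.000
      vertex 12.948 2.250 27.822
    endloop
  endfacet
  facet normal 0.3364 -0.9417 0.0000
    outer loop
      vertex 6.766 0.042 0.000
      vertex 12.948 2.250 27.822
      vertex 6.766 0.042 27.822
    endloop
  endfacet
  facet normal 0.9460 -0.3243 0.0000
    outer loop
      vertex 12.948 2.250 0.000
      vertex 15.077 8.460 0.000
      vertex 15.077 8.460 27.822
    endloop
  endfacet
  facet normal 0.9460 -0.3243 0.0000
    outer loop
      vertex 12.948 2.250 0.000
      vertex 15.077 8.460 27.822
      vertex 12.948 2.250 27.822
    endloop
  endfacet
endsolid part

The G0 Z moves step by Δz≈9.274 mm. Every layer's G1 loop is the same polygon, so the solid is a straight extrusion of it from z=0 to z≈27.8. Closing with flat bottom and top caps and triangulating gives 24 facets — a regular 7-sided prism (a cylinder approximated with 7 flat sides), circumscribed radius ≈ 7.57 mm, height ≈ 27.8 mm.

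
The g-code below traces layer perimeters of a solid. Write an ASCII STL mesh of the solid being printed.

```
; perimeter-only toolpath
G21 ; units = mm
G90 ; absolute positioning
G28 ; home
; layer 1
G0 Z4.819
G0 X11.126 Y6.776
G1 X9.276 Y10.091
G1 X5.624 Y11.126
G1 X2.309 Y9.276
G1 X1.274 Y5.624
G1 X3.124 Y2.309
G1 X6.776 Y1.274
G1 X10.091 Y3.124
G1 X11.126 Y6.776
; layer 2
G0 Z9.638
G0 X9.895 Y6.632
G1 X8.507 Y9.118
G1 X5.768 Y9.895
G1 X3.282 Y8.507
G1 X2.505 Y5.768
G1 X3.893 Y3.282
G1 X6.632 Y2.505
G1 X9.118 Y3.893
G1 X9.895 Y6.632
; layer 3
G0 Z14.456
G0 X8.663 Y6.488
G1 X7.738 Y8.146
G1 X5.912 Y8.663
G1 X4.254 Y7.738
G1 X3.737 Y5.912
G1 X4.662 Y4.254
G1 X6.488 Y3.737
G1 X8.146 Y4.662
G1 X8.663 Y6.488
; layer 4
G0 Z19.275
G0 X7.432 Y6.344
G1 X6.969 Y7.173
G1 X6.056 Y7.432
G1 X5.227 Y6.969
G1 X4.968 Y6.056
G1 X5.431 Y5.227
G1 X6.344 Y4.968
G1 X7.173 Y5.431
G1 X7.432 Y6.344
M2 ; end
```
solid part
  facet normal 0.0000 0.0000 -1.0000
    outer loop
      vertex 5.480 12.358 0.000
      vertex 10.045 11.064 0.000
      vertex 12.358 6.920 0.000
    endloop
  endfacet
  facet normal 0.0000 0.0000 -1.0000
    outer loop
      vertex 1.336 10.045 0.000
      vertex 5.480 12.358 0.000
      vertex 12.358 6.920 0.000
    endloop
  endfacet
  facet normal 0.0000 0.0000 -1.0000
    outer loop
      vertex 0.042 5.480 0.000
      vertex 1.336 10.045 0.000
      vertex 12.358 6.920 0.000
    endloop
  endfacet
  facet normal 0.0000 0.0000 -1.0000
    outer loop
      vertex 2.355 1.336 0.000
      vertex 0.042 5.480 0.000
      vertex 12.358 6.920 0.000
    endloop
  endfacet
  facet normal 0.0000 0.0000 -1.0000
    outer loop
      vertex 6.920 0.042 0.000
      vertex 2.355 1.336 0.000
      vertex 12.358 6.920 0.000
    endloop
  endfacet
  facet normal 0.0000 0.0000 -1.0000
    outer loop
      vertex 11.064 2.355 0.000
      vertex 6.920 0.042 0.000
      vertex 12.358 6.920 0.000
    endloop
  endfacet
  facet normal 0.8495 0.4742 0.2313
    outer loop
      vertex 12.358 6.920 0.000
      vertex 10.045 11.064 0.000
      vertex 6.200 6.200 24.094
    endloop
  endfacet
  facet normal 0.2653 0.9360 0.2313
    outer loop
      vertex 10.045 11.064 0.000
      vertex 5.480 12.358 0.000
      vertex 6.200 6.200 24.094
    endloop
  endfacet
  facet normal -0.4742 0.8495 0.2313
    outer loop
      vertex 5.480 12.358 0.000
      vertex 1.336 10.045 0.000
      vertex 6.200 6.200 24.094
    endloop
  endfacet
  facet normal -0.9360 0.2653 0.2313
    outer loop
      vertex 1.336 10.045 0.000
      vertex 0.042 5.480 0.000
      vertex 6.200 6.200 24.094
    endloop
  endfacet
  facet normal -0.8495 -0.4742 0.2313
    outer loop
      vertex 0.042 5.480 0.000
      vertex 2.355 1.336 0.000
      vertex 6.200 6.200 24.094
    endloop
  endfacet
  facet normal -0.2653 -0.9360 0.2313
    outer loop
      vertex 2.355 1.336 0.000
      vertex 6.920 0.042 0.000
      vertex 6.200 6.200 24.094
    endloop
  endfacet
  facet normal 0.4742 -0.8495 0.2313
    outer loop
      vertex 6.920 0.042 0.000
      vertex 11.064 2.355 0.000
      vertex 6.200 6.200 24.094
    endloop
  endfacet
  facet normal 0.9360 -0.2653 0.2313
    outer loop
      vertex 11.064 2.355 0.000
      vertex 12.358 6.920 0.000
      vertex 6.200 6.200 24.094
    endloop
  endfacet
endsolid part

The G0 Z moves step by Δz≈4.819 mm. The G1 loops shrink linearly with z, so the solid tapers from its base footprint up to z≈24.1. Closing with a flat bottom cap and the tapered top and triangulating gives 14 facets — a regular 8-sided pyramid, base circumscribed radius ≈ 6.2 mm, apex at z ≈ 24.1 mm.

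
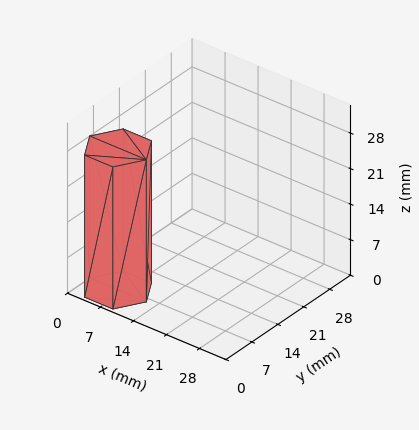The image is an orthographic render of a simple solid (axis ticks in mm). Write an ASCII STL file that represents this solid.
Reading the render: the shape is a regular 6-sided prism (a cylinder approximated with 6 flat sides), circumscribed radius ≈ 6 mm, height ≈ 28 mm (dimensions read to the nearest mm from the axis ticks). For the STL, each face is triangulated and given an outward normal.

solid part
  facet normal 0.0000 0.0000 -1.0000
    outer loop
      vertex 3.00 11.20 0.00
      vertex 9.00 11.20 0.00
      vertex 12.00 6.00 0.00
    endloop
  endfacet
  facet normal 0.0000 0.0000 -1.0000
    outer loop
      vertex 0.00 6.00 0.00
      vertex 3.00 11.20 0.00
      vertex 12.00 6.00 0.00
    endloop
  endfacet
  facet normal 0.0000 0.0000 -1.0000
    outer loop
      vertex 3.00 0.80 0.00
      vertex 0.00 6.00 0.00
      vertex 12.00 6.00 0.00
    endloop
  endfacet
  facet normal 0.0000 0.0000 -1.0000
    outer loop
      vertex 9.00 0.80 0.00
      vertex 3.00 0.80 0.00
      vertex 12.00 6.00 0.00
    endloop
  endfacet
  facet normal 0.0000 0.0000 1.0000
    outer loop
      vertex 12.00 6.00 28.00
      vertex 9.00 11.20 28.00
      vertex 3.00 11.20 28.00
    endloop
  endfacet
  facet normal 0.0000 0.0000 1.0000
    outer loop
      vertex 12.00 6.00 28.00
      vertex 3.00 11.20 28.00
      vertex 0.00 6.00 28.00
    endloop
  endfacet
  facet normal 0.0000 0.0000 1.0000
    outer loop
      vertex 12.00 6.00 28.00
      vertex 0.00 6.00 28.00
      vertex 3.00 0.80 28.00
    endloop
  endfacet
  facet normal 0.0000 0.0000 1.0000
    outer loop
      vertex 12.00 6.00 28.00
      vertex 3.00 0.80 28.00
      vertex 9.00 0.80 28.00
    endloop
  endfacet
  facet normal 0.8662 0.4997 0.0000
    outer loop
      vertex 12.00 6.00 0.00
      vertex 9.00 11.20 0.00
      vertex 9.00 11.20 28.00
    endloop
  endfacet
  facet normal 0.8662 0.4997 0.0000
    outer loop
      vertex 12.00 6.00 0.00
      vertex 9.00 11.20 28.00
      vertex 12.00 6.00 28.00
    endloop
  endfacet
  facet normal 0.0000 1.0000 0.0000
    outer loop
      vertex 9.00 11.20 0.00
      vertex 3.00 11.20 0.00
      vertex 3.00 11.20 28.00
    endloop
  endfacet
  facet normal 0.0000 1.0000 0.0000
    outer loop
      vertex 9.00 11.20 0.00
      vertex 3.00 11.20 28.00
      vertex 9.00 11.20 28.00
    endloop
  endfacet
  facet normal -0.8662 0.4997 0.0000
    outer loop
      vertex 3.00 11.20 0.00
      vertex 0.00 6.00 0.00
      vertex 0.00 6.00 28.00
    endloop
  endfacet
  facet normal -0.8662 0.4997 0.0000
    outer loop
      vertex 3.00 11.20 0.00
      vertex 0.00 6.00 28.00
      vertex 3.00 11.20 28.00
    endloop
  endfacet
  facet normal -0.8662 -0.4997 0.0000
    outer loop
      vertex 0.00 6.00 0.00
      vertex 3.00 0.80 0.00
      vertex 3.00 0.80 28.00
    endloop
  endfacet
  facet normal -0.8662 -0.4997 0.0000
    outer loop
      vertex 0.00 6.00 0.00
      vertex 3.00 0.80 28.00
      vertex 0.00 6.00 28.00
    endloop
  endfacet
  facet normal 0.0000 -1.0000 0.0000
    outer loop
      vertex 3.00 0.80 0.00
      vertex 9.00 0.80 0.00
      vertex 9.00 0.80 28.00
    endloop
  endfacet
  facet normal 0.0000 -1.0000 0.0000
    outer loop
      vertex 3.00 0.80 0.00
      vertex 9.00 0.80 28.00
      vertex 3.00 0.80 28.00
    endloop
  endfacet
  facet normal 0.8662 -0.4997 0.0000
    outer loop
      vertex 9.00 0.80 0.00
      vertex 12.00 6.00 0.00
      vertex 12.00 6.00 28.00
    endloop
  endfacet
  facet normal 0.8662 -0.4997 0.0000
    outer loop
      vertex 9.00 0.80 0.00
      vertex 12.00 6.00 28.00
      vertex 9.00 0.80 28.00
    endloop
  endfacet
endsolid part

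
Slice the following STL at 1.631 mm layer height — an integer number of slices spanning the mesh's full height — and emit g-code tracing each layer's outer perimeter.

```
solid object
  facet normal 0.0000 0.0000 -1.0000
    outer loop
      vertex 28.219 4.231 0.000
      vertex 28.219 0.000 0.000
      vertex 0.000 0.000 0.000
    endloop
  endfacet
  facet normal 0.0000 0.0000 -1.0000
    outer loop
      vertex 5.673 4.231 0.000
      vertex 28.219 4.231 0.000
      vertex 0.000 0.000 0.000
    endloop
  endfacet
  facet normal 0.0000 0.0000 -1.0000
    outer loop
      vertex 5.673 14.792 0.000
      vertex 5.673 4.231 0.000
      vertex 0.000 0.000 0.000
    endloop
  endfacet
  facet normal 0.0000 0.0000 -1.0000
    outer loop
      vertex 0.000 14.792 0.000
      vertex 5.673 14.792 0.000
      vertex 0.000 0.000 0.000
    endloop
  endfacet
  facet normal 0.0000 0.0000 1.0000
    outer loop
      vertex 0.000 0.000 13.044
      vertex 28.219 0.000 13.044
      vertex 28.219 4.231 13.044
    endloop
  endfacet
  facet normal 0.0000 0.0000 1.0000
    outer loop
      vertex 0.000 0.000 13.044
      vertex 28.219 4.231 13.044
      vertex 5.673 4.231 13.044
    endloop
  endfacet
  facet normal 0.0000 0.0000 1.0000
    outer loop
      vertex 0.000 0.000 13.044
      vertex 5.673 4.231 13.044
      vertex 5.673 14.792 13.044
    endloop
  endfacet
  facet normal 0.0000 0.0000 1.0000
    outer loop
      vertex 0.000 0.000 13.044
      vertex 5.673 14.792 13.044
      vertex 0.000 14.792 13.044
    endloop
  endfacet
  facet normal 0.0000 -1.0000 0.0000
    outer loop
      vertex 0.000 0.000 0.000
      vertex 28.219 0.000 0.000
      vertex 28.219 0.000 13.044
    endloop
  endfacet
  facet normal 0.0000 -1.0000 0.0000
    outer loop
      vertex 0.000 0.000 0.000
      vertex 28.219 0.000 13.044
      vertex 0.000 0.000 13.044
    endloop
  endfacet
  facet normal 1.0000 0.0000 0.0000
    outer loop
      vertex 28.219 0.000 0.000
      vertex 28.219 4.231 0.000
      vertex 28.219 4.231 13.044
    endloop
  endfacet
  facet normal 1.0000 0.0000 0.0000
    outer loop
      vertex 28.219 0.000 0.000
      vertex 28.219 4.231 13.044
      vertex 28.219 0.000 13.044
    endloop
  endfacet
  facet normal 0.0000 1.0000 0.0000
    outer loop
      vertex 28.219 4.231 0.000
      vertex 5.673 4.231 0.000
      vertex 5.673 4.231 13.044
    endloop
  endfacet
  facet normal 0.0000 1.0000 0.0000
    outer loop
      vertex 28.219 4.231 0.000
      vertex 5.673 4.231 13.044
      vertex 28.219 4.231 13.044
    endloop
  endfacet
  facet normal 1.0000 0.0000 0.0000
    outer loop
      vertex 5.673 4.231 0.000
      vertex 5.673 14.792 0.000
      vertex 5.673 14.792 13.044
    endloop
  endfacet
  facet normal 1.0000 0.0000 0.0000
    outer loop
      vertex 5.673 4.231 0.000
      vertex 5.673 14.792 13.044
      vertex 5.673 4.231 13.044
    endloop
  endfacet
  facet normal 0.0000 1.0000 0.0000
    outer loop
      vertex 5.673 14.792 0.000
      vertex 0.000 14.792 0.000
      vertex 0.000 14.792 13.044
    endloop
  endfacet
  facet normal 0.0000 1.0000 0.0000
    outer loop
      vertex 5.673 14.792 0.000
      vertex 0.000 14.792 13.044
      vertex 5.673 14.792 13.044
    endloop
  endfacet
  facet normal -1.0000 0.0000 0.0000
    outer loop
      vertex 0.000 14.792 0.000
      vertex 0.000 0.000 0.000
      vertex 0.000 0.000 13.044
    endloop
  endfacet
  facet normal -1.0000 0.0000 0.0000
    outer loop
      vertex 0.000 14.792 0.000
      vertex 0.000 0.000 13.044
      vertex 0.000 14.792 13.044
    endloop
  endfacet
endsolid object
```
; perimeter-only toolpath
G21 ; units = mm
G90 ; absolute positioning
G28 ; home
; layer 1
G0 Z1.631
G0 X0.000 Y0.000
G1 X28.219 Y0.000
G1 X28.219 Y4.231
G1 X5.673 Y4.231
G1 X5.673 Y14.792
G1 X0.000 Y14.792
G1 X0.000 Y0.000
; layer 2
G0 Z3.261
G0 X0.000 Y0.000
G1 X28.219 Y0.000
G1 X28.219 Y4.231
G1 X5.673 Y4.231
G1 X5.673 Y14.792
G1 X0.000 Y14.792
G1 X0.000 Y0.000
; layer 3
G0 Z4.892
G0 X0.000 Y0.000
G1 X28.219 Y0.000
G1 X28.219 Y4.231
G1 X5.673 Y4.231
G1 X5.673 Y14.792
G1 X0.000 Y14.792
G1 X0.000 Y0.000
; layer 4
G0 Z6.522
G0 X0.000 Y0.000
G1 X28.219 Y0.000
G1 X28.219 Y4.231
G1 X5.673 Y4.231
G1 X5.673 Y14.792
G1 X0.000 Y14.792
G1 X0.000 Y0.000
; layer 5
G0 Z8.152
G0 X0.000 Y0.000
G1 X28.219 Y0.000
G1 X28.219 Y4.231
G1 X5.673 Y4.231
G1 X5.673 Y14.792
G1 X0.000 Y14.792
G1 X0.000 Y0.000
; layer 6
G0 Z9.783
G0 X0.000 Y0.000
G1 X28.219 Y0.000
G1 X28.219 Y4.231
G1 X5.673 Y4.231
G1 X5.673 Y14.792
G1 X0.000 Y14.792
G1 X0.000 Y0.000
; layer 7
G0 Z11.414
G0 X0.000 Y0.000
G1 X28.219 Y0.000
G1 X28.219 Y4.231
G1 X5.673 Y4.231
G1 X5.673 Y14.792
G1 X0.000 Y14.792
G1 X0.000 Y0.000
; layer 8
G0 Z13.044
G0 X0.000 Y0.000
G1 X28.219 Y0.000
G1 X28.219 Y4.231
G1 X5.673 Y4.231
G1 X5.673 Y14.792
G1 X0.000 Y14.792
G1 X0.000 Y0.000
M2 ; end

The solid is an L-shaped prism: outer 28.2 × 14.8 mm, arm thicknesses ≈ 4.23 mm (horizontal) and 5.67 mm (vertical), extruded 13 mm in z. Slicing at Δz = 1.631 mm — 8 equal slices spanning the solid's height, so layer i sits at z = i·h/8 — gives 8 non-empty perimeters. Each is a 6-segment closed polygon; G0 lifts to the layer z and rapids to the start vertex, then G1 traces the edges.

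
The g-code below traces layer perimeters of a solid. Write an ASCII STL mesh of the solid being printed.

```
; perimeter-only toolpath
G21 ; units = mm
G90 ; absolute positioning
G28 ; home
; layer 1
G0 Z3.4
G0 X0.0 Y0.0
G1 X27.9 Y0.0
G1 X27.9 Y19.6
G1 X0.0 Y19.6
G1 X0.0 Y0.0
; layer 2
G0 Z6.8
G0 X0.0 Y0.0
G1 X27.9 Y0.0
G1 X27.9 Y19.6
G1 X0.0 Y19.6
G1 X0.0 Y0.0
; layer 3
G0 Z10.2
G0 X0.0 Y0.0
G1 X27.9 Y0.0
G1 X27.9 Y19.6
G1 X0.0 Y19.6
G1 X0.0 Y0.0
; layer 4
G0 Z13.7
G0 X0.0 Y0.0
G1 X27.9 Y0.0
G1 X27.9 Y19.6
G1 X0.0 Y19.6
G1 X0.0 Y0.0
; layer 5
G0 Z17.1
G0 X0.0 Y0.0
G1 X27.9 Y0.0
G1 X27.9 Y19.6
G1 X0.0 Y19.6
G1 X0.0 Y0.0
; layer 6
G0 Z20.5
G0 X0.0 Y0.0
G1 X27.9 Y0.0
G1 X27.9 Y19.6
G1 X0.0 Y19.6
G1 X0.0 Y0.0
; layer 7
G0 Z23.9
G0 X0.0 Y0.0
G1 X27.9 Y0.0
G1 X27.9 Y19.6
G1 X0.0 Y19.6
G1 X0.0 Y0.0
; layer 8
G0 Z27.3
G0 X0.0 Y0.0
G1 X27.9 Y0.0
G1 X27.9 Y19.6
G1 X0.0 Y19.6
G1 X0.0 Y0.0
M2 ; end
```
solid part
  facet normal 0.0000 0.0000 -1.0000
    outer loop
      vertex 27.9 19.6 0.0
      vertex 27.9 0.0 0.0
      vertex 0.0 0.0 0.0
    endloop
  endfacet
  facet normal 0.0000 0.0000 -1.0000
    outer loop
      vertex 0.0 19.6 0.0
      vertex 27.9 19.6 0.0
      vertex 0.0 0.0 0.0
    endloop
  endfacet
  facet normal 0.0000 0.0000 1.0000
    outer loop
      vertex 0.0 0.0 27.3
      vertex 27.9 0.0 27.3
      vertex 27.9 19.6 27.3
    endloop
  endfacet
  facet normal 0.0000 0.0000 1.0000
    outer loop
      vertex 0.0 0.0 27.3
      vertex 27.9 19.6 27.3
      vertex 0.0 19.6 27.3
    endloop
  endfacet
  facet normal 0.0000 -1.0000 0.0000
    outer loop
      vertex 0.0 0.0 0.0
      vertex 27.9 0.0 0.0
      vertex 27.9 0.0 27.3
    endloop
  endfacet
  facet normal 0.0000 -1.0000 0.0000
    outer loop
      vertex 0.0 0.0 0.0
      vertex 27.9 0.0 27.3
      vertex 0.0 0.0 27.3
    endloop
  endfacet
  facet normal 0.0000 1.0000 0.0000
    outer loop
      vertex 27.9 19.6 27.3
      vertex 27.9 19.6 0.0
      vertex 0.0 19.6 0.0
    endloop
  endfacet
  facet normal 0.0000 1.0000 0.0000
    outer loop
      vertex 0.0 19.6 27.3
      vertex 27.9 19.6 27.3
      vertex 0.0 19.6 0.0
    endloop
  endfacet
  facet normal -1.0000 0.0000 0.0000
    outer loop
      vertex 0.0 19.6 27.3
      vertex 0.0 19.6 0.0
      vertex 0.0 0.0 0.0
    endloop
  endfacet
  facet normal -1.0000 0.0000 0.0000
    outer loop
      vertex 0.0 0.0 27.3
      vertex 0.0 19.6 27.3
      vertex 0.0 0.0 0.0
    endloop
  endfacet
  facet normal 1.0000 0.0000 0.0000
    outer loop
      vertex 27.9 0.0 0.0
      vertex 27.9 19.6 0.0
      vertex 27.9 19.6 27.3
    endloop
  endfacet
  facet normal 1.0000 0.0000 0.0000
    outer loop
      vertex 27.9 0.0 0.0
      vertex 27.9 19.6 27.3
      vertex 27.9 0.0 27.3
    endloop
  endfacet
endsolid part

The G0 Z moves step by Δz≈3.4 mm. Every layer's G1 loop is the same polygon, so the solid is a straight extrusion of it from z=0 to z≈27.3. Closing with flat bottom and top caps and triangulating gives 12 facets — a rectangular box, roughly 27.9 × 19.6 mm footprint and 27.3 mm tall.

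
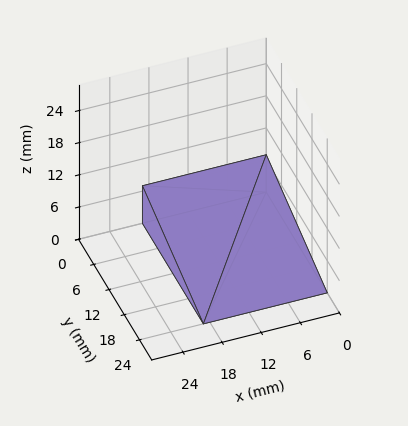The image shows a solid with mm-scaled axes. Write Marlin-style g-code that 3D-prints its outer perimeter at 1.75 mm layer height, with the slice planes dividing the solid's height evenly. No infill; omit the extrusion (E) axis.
Reading the render: the shape is a wedge (ramp): 19 × 24 mm base, rising to 7 mm along the y=0 edge and sloping linearly to z=0 at y=24 (dimensions read to the nearest mm from the axis ticks). For the g-code, the solid's height is divided into equal slices at the stated Δz and each level perimeter traced with G1 moves after a G0 lift.

; perimeter-only toolpath
G21 ; units = mm
G90 ; absolute positioning
G28 ; home
; layer 1
G0 Z1.75
G0 X0.00 Y0.00
G1 X19.00 Y0.00
G1 X19.00 Y18.00
G1 X0.00 Y18.00
G1 X0.00 Y0.00
; layer 2
G0 Z3.50
G0 X0.00 Y0.00
G1 X19.00 Y0.00
G1 X19.00 Y12.00
G1 X0.00 Y12.00
G1 X0.00 Y0.00
; layer 3
G0 Z5.25
G0 X0.00 Y0.00
G1 X19.00 Y0.00
G1 X19.00 Y6.00
G1 X0.00 Y6.00
G1 X0.00 Y0.00
M2 ; end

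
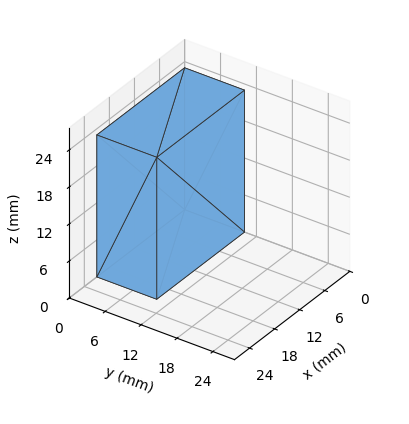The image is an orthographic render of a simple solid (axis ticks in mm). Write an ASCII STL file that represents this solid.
Reading the render: the shape is a rectangular box, roughly 21 × 10 mm footprint and 23 mm tall (dimensions read to the nearest mm from the axis ticks). For the STL, each face is triangulated and given an outward normal.

solid part
  facet normal 0.0000 0.0000 -1.0000
    outer loop
      vertex 21.00 10.00 0.00
      vertex 21.00 0.00 0.00
      vertex 0.00 0.00 0.00
    endloop
  endfacet
  facet normal 0.0000 0.0000 -1.0000
    outer loop
      vertex 0.00 10.00 0.00
      vertex 21.00 10.00 0.00
      vertex 0.00 0.00 0.00
    endloop
  endfacet
  facet normal 0.0000 0.0000 1.0000
    outer loop
      vertex 0.00 0.00 23.00
      vertex 21.00 0.00 23.00
      vertex 21.00 10.00 23.00
    endloop
  endfacet
  facet normal 0.0000 0.0000 1.0000
    outer loop
      vertex 0.00 0.00 23.00
      vertex 21.00 10.00 23.00
      vertex 0.00 10.00 23.00
    endloop
  endfacet
  facet normal 0.0000 -1.0000 0.0000
    outer loop
      vertex 0.00 0.00 0.00
      vertex 21.00 0.00 0.00
      vertex 21.00 0.00 23.00
    endloop
  endfacet
  facet normal 0.0000 -1.0000 0.0000
    outer loop
      vertex 0.00 0.00 0.00
      vertex 21.00 0.00 23.00
      vertex 0.00 0.00 23.00
    endloop
  endfacet
  facet normal 0.0000 1.0000 0.0000
    outer loop
      vertex 21.00 10.00 23.00
      vertex 21.00 10.00 0.00
      vertex 0.00 10.00 0.00
    endloop
  endfacet
  facet normal 0.0000 1.0000 0.0000
    outer loop
      vertex 0.00 10.00 23.00
      vertex 21.00 10.00 23.00
      vertex 0.00 10.00 0.00
    endloop
  endfacet
  facet normal -1.0000 0.0000 0.0000
    outer loop
      vertex 0.00 10.00 23.00
      vertex 0.00 10.00 0.00
      vertex 0.00 0.00 0.00
    endloop
  endfacet
  facet normal -1.0000 0.0000 0.0000
    outer loop
      vertex 0.00 0.00 23.00
      vertex 0.00 10.00 23.00
      vertex 0.00 0.00 0.00
    endloop
  endfacet
  facet normal 1.0000 0.0000 0.0000
    outer loop
      vertex 21.00 0.00 0.00
      vertex 21.00 10.00 0.00
      vertex 21.00 10.00 23.00
    endloop
  endfacet
  facet normal 1.0000 0.0000 0.0000
    outer loop
      vertex 21.00 0.00 0.00
      vertex 21.00 10.00 23.00
      vertex 21.00 0.00 23.00
    endloop
  endfacet
endsolid part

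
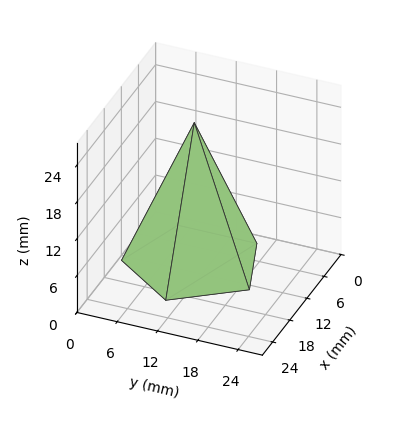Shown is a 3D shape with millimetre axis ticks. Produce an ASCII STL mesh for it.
Reading the render: the shape is a regular 5-sided pyramid, base circumscribed radius ≈ 10 mm, apex at z ≈ 23 mm (dimensions read to the nearest mm from the axis ticks). For the STL, each face is triangulated and given an outward normal.

solid part
  facet normal 0.0000 0.0000 -1.0000
    outer loop
      vertex 1.910 15.878 0.000
      vertex 13.090 19.511 0.000
      vertex 20.000 10.000 0.000
    endloop
  endfacet
  facet normal 0.0000 0.0000 -1.0000
    outer loop
      vertex 1.910 4.122 0.000
      vertex 1.910 15.878 0.000
      vertex 20.000 10.000 0.000
    endloop
  endfacet
  facet normal 0.0000 0.0000 -1.0000
    outer loop
      vertex 13.090 0.489 0.000
      vertex 1.910 4.122 0.000
      vertex 20.000 10.000 0.000
    endloop
  endfacet
  facet normal 0.7632 0.5545 0.3318
    outer loop
      vertex 20.000 10.000 0.000
      vertex 13.090 19.511 0.000
      vertex 10.000 10.000 23.000
    endloop
  endfacet
  facet normal -0.2915 0.8972 0.3318
    outer loop
      vertex 13.090 19.511 0.000
      vertex 1.910 15.878 0.000
      vertex 10.000 10.000 23.000
    endloop
  endfacet
  facet normal -0.9433 0.0000 0.3318
    outer loop
      vertex 1.910 15.878 0.000
      vertex 1.910 4.122 0.000
      vertex 10.000 10.000 23.000
    endloop
  endfacet
  facet normal -0.2915 -0.8972 0.3318
    outer loop
      vertex 1.910 4.122 0.000
      vertex 13.090 0.489 0.000
      vertex 10.000 10.000 23.000
    endloop
  endfacet
  facet normal 0.7632 -0.5545 0.3318
    outer loop
      vertex 13.090 0.489 0.000
      vertex 20.000 10.000 0.000
      vertex 10.000 10.000 23.000
    endloop
  endfacet
endsolid part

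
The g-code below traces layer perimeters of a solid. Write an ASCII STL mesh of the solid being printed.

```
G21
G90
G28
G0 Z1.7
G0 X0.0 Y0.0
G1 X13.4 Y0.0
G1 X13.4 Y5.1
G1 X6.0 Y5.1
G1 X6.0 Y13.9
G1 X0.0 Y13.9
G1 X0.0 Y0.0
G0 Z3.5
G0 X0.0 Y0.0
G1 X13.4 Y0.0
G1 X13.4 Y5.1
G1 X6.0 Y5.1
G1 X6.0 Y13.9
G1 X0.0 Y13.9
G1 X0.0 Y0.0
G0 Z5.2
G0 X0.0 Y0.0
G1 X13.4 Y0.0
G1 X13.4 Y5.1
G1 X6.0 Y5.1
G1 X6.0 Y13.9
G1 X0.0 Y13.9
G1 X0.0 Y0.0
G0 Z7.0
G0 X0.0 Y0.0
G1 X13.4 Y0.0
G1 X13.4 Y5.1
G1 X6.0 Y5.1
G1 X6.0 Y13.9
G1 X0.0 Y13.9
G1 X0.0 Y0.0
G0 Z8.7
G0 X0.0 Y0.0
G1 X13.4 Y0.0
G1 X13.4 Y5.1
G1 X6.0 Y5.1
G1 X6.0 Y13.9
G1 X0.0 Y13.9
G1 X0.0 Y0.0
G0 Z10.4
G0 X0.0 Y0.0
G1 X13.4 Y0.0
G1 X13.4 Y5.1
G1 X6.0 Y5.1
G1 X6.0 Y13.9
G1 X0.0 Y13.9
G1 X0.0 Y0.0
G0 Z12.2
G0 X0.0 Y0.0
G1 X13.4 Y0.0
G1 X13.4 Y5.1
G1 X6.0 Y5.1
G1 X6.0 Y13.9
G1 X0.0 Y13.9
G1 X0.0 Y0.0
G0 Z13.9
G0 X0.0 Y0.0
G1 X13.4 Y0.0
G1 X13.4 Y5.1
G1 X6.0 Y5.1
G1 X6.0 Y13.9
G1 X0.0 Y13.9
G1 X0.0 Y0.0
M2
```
solid part
  facet normal 0.0000 0.0000 -1.0000
    outer loop
      vertex 13.4 5.1 0.0
      vertex 13.4 0.0 0.0
      vertex 0.0 0.0 0.0
    endloop
  endfacet
  facet normal 0.0000 0.0000 -1.0000
    outer loop
      vertex 6.0 5.1 0.0
      vertex 13.4 5.1 0.0
      vertex 0.0 0.0 0.0
    endloop
  endfacet
  facet normal 0.0000 0.0000 -1.0000
    outer loop
      vertex 6.0 13.9 0.0
      vertex 6.0 5.1 0.0
      vertex 0.0 0.0 0.0
    endloop
  endfacet
  facet normal 0.0000 0.0000 -1.0000
    outer loop
      vertex 0.0 13.9 0.0
      vertex 6.0 13.9 0.0
      vertex 0.0 0.0 0.0
    endloop
  endfacet
  facet normal 0.0000 0.0000 1.0000
    outer loop
      vertex 0.0 0.0 13.9
      vertex 13.4 0.0 13.9
      vertex 13.4 5.1 13.9
    endloop
  endfacet
  facet normal 0.0000 0.0000 1.0000
    outer loop
      vertex 0.0 0.0 13.9
      vertex 13.4 5.1 13.9
      vertex 6.0 5.1 13.9
    endloop
  endfacet
  facet normal 0.0000 0.0000 1.0000
    outer loop
      vertex 0.0 0.0 13.9
      vertex 6.0 5.1 13.9
      vertex 6.0 13.9 13.9
    endloop
  endfacet
  facet normal 0.0000 0.0000 1.0000
    outer loop
      vertex 0.0 0.0 13.9
      vertex 6.0 13.9 13.9
      vertex 0.0 13.9 13.9
    endloop
  endfacet
  facet normal 0.0000 -1.0000 0.0000
    outer loop
      vertex 0.0 0.0 0.0
      vertex 13.4 0.0 0.0
      vertex 13.4 0.0 13.9
    endloop
  endfacet
  facet normal 0.0000 -1.0000 0.0000
    outer loop
      vertex 0.0 0.0 0.0
      vertex 13.4 0.0 13.9
      vertex 0.0 0.0 13.9
    endloop
  endfacet
  facet normal 1.0000 0.0000 0.0000
    outer loop
      vertex 13.4 0.0 0.0
      vertex 13.4 5.1 0.0
      vertex 13.4 5.1 13.9
    endloop
  endfacet
  facet normal 1.0000 0.0000 0.0000
    outer loop
      vertex 13.4 0.0 0.0
      vertex 13.4 5.1 13.9
      vertex 13.4 0.0 13.9
    endloop
  endfacet
  facet normal 0.0000 1.0000 0.0000
    outer loop
      vertex 13.4 5.1 0.0
      vertex 6.0 5.1 0.0
      vertex 6.0 5.1 13.9
    endloop
  endfacet
  facet normal 0.0000 1.0000 0.0000
    outer loop
      vertex 13.4 5.1 0.0
      vertex 6.0 5.1 13.9
      vertex 13.4 5.1 13.9
    endloop
  endfacet
  facet normal 1.0000 0.0000 0.0000
    outer loop
      vertex 6.0 5.1 0.0
      vertex 6.0 13.9 0.0
      vertex 6.0 13.9 13.9
    endloop
  endfacet
  facet normal 1.0000 0.0000 0.0000
    outer loop
      vertex 6.0 5.1 0.0
      vertex 6.0 13.9 13.9
      vertex 6.0 5.1 13.9
    endloop
  endfacet
  facet normal 0.0000 1.0000 0.0000
    outer loop
      vertex 6.0 13.9 0.0
      vertex 0.0 13.9 0.0
      vertex 0.0 13.9 13.9
    endloop
  endfacet
  facet normal 0.0000 1.0000 0.0000
    outer loop
      vertex 6.0 13.9 0.0
      vertex 0.0 13.9 13.9
      vertex 6.0 13.9 13.9
    endloop
  endfacet
  facet normal -1.0000 0.0000 0.0000
    outer loop
      vertex 0.0 13.9 0.0
      vertex 0.0 0.0 0.0
      vertex 0.0 0.0 13.9
    endloop
  endfacet
  facet normal -1.0000 0.0000 0.0000
    outer loop
      vertex 0.0 13.9 0.0
      vertex 0.0 0.0 13.9
      vertex 0.0 13.9 13.9
    endloop
  endfacet
endsolid part

The G0 Z moves step by Δz≈1.7 mm. Every layer's G1 loop is the same polygon, so the solid is a straight extrusion of it from z=0 to z≈13.9. Closing with flat bottom and top caps and triangulating gives 20 facets — an L-shaped prism: outer 13.4 × 13.9 mm, arm thicknesses ≈ 5.1 mm (horizontal) and 6 mm (vertical), extruded 13.9 mm in z.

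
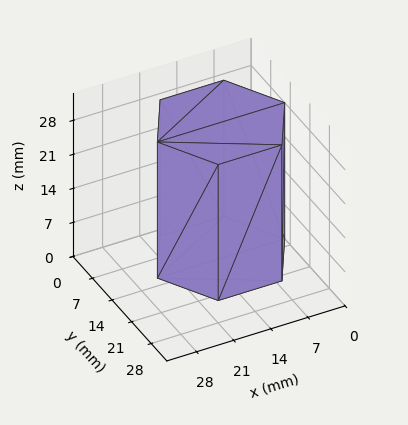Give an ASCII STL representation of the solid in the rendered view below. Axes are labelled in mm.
Reading the render: the shape is a regular 6-sided prism (a cylinder approximated with 6 flat sides), circumscribed radius ≈ 12 mm, height ≈ 28 mm (dimensions read to the nearest mm from the axis ticks). For the STL, each face is triangulated and given an outward normal.

solid part
  facet normal 0.0000 0.0000 -1.0000
    outer loop
      vertex 6.00 22.39 0.00
      vertex 18.00 22.39 0.00
      vertex 24.00 12.00 0.00
    endloop
  endfacet
  facet normal 0.0000 0.0000 -1.0000
    outer loop
      vertex 0.00 12.00 0.00
      vertex 6.00 22.39 0.00
      vertex 24.00 12.00 0.00
    endloop
  endfacet
  facet normal 0.0000 0.0000 -1.0000
    outer loop
      vertex 6.00 1.61 0.00
      vertex 0.00 12.00 0.00
      vertex 24.00 12.00 0.00
    endloop
  endfacet
  facet normal 0.0000 0.0000 -1.0000
    outer loop
      vertex 18.00 1.61 0.00
      vertex 6.00 1.61 0.00
      vertex 24.00 12.00 0.00
    endloop
  endfacet
  facet normal 0.0000 0.0000 1.0000
    outer loop
      vertex 24.00 12.00 28.00
      vertex 18.00 22.39 28.00
      vertex 6.00 22.39 28.00
    endloop
  endfacet
  facet normal 0.0000 0.0000 1.0000
    outer loop
      vertex 24.00 12.00 28.00
      vertex 6.00 22.39 28.00
      vertex 0.00 12.00 28.00
    endloop
  endfacet
  facet normal 0.0000 0.0000 1.0000
    outer loop
      vertex 24.00 12.00 28.00
      vertex 0.00 12.00 28.00
      vertex 6.00 1.61 28.00
    endloop
  endfacet
  facet normal 0.0000 0.0000 1.0000
    outer loop
      vertex 24.00 12.00 28.00
      vertex 6.00 1.61 28.00
      vertex 18.00 1.61 28.00
    endloop
  endfacet
  facet normal 0.8660 0.5001 0.0000
    outer loop
      vertex 24.00 12.00 0.00
      vertex 18.00 22.39 0.00
      vertex 18.00 22.39 28.00
    endloop
  endfacet
  facet normal 0.8660 0.5001 0.0000
    outer loop
      vertex 24.00 12.00 0.00
      vertex 18.00 22.39 28.00
      vertex 24.00 12.00 28.00
    endloop
  endfacet
  facet normal 0.0000 1.0000 0.0000
    outer loop
      vertex 18.00 22.39 0.00
      vertex 6.00 22.39 0.00
      vertex 6.00 22.39 28.00
    endloop
  endfacet
  facet normal 0.0000 1.0000 0.0000
    outer loop
      vertex 18.00 22.39 0.00
      vertex 6.00 22.39 28.00
      vertex 18.00 22.39 28.00
    endloop
  endfacet
  facet normal -0.8660 0.5001 0.0000
    outer loop
      vertex 6.00 22.39 0.00
      vertex 0.00 12.00 0.00
      vertex 0.00 12.00 28.00
    endloop
  endfacet
  facet normal -0.8660 0.5001 0.0000
    outer loop
      vertex 6.00 22.39 0.00
      vertex 0.00 12.00 28.00
      vertex 6.00 22.39 28.00
    endloop
  endfacet
  facet normal -0.8660 -0.5001 0.0000
    outer loop
      vertex 0.00 12.00 0.00
      vertex 6.00 1.61 0.00
      vertex 6.00 1.61 28.00
    endloop
  endfacet
  facet normal -0.8660 -0.5001 0.0000
    outer loop
      vertex 0.00 12.00 0.00
      vertex 6.00 1.61 28.00
      vertex 0.00 12.00 28.00
    endloop
  endfacet
  facet normal 0.0000 -1.0000 0.0000
    outer loop
      vertex 6.00 1.61 0.00
      vertex 18.00 1.61 0.00
      vertex 18.00 1.61 28.00
    endloop
  endfacet
  facet normal 0.0000 -1.0000 0.0000
    outer loop
      vertex 6.00 1.61 0.00
      vertex 18.00 1.61 28.00
      vertex 6.00 1.61 28.00
    endloop
  endfacet
  facet normal 0.8660 -0.5001 0.0000
    outer loop
      vertex 18.00 1.61 0.00
      vertex 24.00 12.00 0.00
      vertex 24.00 12.00 28.00
    endloop
  endfacet
  facet normal 0.8660 -0.5001 0.0000
    outer loop
      vertex 18.00 1.61 0.00
      vertex 24.00 12.00 28.00
      vertex 18.00 1.61 28.00
    endloop
  endfacet
endsolid part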